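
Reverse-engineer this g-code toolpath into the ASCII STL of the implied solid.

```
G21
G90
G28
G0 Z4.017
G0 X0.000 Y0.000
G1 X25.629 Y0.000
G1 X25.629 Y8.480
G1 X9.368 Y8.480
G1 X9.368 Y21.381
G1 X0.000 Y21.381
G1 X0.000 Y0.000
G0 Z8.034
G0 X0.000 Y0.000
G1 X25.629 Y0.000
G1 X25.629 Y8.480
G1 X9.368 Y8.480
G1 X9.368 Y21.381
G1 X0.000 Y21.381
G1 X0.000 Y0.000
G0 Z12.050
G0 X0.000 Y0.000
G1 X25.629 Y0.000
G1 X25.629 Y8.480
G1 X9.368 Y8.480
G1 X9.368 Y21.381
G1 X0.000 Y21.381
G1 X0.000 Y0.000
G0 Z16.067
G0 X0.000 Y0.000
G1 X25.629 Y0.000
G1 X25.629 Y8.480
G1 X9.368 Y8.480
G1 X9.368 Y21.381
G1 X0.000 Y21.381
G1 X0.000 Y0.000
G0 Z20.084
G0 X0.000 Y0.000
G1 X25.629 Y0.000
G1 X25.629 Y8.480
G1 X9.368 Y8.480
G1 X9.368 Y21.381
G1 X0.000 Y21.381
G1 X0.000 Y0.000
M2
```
solid part
  facet normal 0.0000 0.0000 -1.0000
    outer loop
      vertex 25.629 8.480 0.000
      vertex 25.629 0.000 0.000
      vertex 0.000 0.000 0.000
    endloop
  endfacet
  facet normal 0.0000 0.0000 -1.0000
    outer loop
      vertex 9.368 8.480 0.000
      vertex 25.629 8.480 0.000
      vertex 0.000 0.000 0.000
    endloop
  endfacet
  facet normal 0.0000 0.0000 -1.0000
    outer loop
      vertex 9.368 21.381 0.000
      vertex 9.368 8.480 0.000
      vertex 0.000 0.000 0.000
    endloop
  endfacet
  facet normal 0.0000 0.0000 -1.0000
    outer loop
      vertex 0.000 21.381 0.000
      vertex 9.368 21.381 0.000
      vertex 0.000 0.000 0.000
    endloop
  endfacet
  facet normal 0.0000 0.0000 1.0000
    outer loop
      vertex 0.000 0.000 20.084
      vertex 25.629 0.000 20.084
      vertex 25.629 8.480 20.084
    endloop
  endfacet
  facet normal 0.0000 0.0000 1.0000
    outer loop
      vertex 0.000 0.000 20.084
      vertex 25.629 8.480 20.084
      vertex 9.368 8.480 20.084
    endloop
  endfacet
  facet normal 0.0000 0.0000 1.0000
    outer loop
      vertex 0.000 0.000 20.084
      vertex 9.368 8.480 20.084
      vertex 9.368 21.381 20.084
    endloop
  endfacet
  facet normal 0.0000 0.0000 1.0000
    outer loop
      vertex 0.000 0.000 20.084
      vertex 9.368 21.381 20.084
      vertex 0.000 21.381 20.084
    endloop
  endfacet
  facet normal 0.0000 -1.0000 0.0000
    outer loop
      vertex 0.000 0.000 0.000
      vertex 25.629 0.000 0.000
      vertex 25.629 0.000 20.084
    endloop
  endfacet
  facet normal 0.0000 -1.0000 0.0000
    outer loop
      vertex 0.000 0.000 0.000
      vertex 25.629 0.000 20.084
      vertex 0.000 0.000 20.084
    endloop
  endfacet
  facet normal 1.0000 0.0000 0.0000
    outer loop
      vertex 25.629 0.000 0.000
      vertex 25.629 8.480 0.000
      vertex 25.629 8.480 20.084
    endloop
  endfacet
  facet normal 1.0000 0.0000 0.0000
    outer loop
      vertex 25.629 0.000 0.000
      vertex 25.629 8.480 20.084
      vertex 25.629 0.000 20.084
    endloop
  endfacet
  facet normal 0.0000 1.0000 0.0000
    outer loop
      vertex 25.629 8.480 0.000
      vertex 9.368 8.480 0.000
      vertex 9.368 8.480 20.084
    endloop
  endfacet
  facet normal 0.0000 1.0000 0.0000
    outer loop
      vertex 25.629 8.480 0.000
      vertex 9.368 8.480 20.084
      vertex 25.629 8.480 20.084
    endloop
  endfacet
  facet normal 1.0000 0.0000 0.0000
    outer loop
      vertex 9.368 8.480 0.000
      vertex 9.368 21.381 0.000
      vertex 9.368 21.381 20.084
    endloop
  endfacet
  facet normal 1.0000 0.0000 0.0000
    outer loop
      vertex 9.368 8.480 0.000
      vertex 9.368 21.381 20.084
      vertex 9.368 8.480 20.084
    endloop
  endfacet
  facet normal 0.0000 1.0000 0.0000
    outer loop
      vertex 9.368 21.381 0.000
      vertex 0.000 21.381 0.000
      vertex 0.000 21.381 20.084
    endloop
  endfacet
  facet normal 0.0000 1.0000 0.0000
    outer loop
      vertex 9.368 21.381 0.000
      vertex 0.000 21.381 20.084
      vertex 9.368 21.381 20.084
    endloop
  endfacet
  facet normal -1.0000 0.0000 0.0000
    outer loop
      vertex 0.000 21.381 0.000
      vertex 0.000 0.000 0.000
      vertex 0.000 0.000 20.084
    endloop
  endfacet
  facet normal -1.0000 0.0000 0.0000
    outer loop
      vertex 0.000 21.381 0.000
      vertex 0.000 0.000 20.084
      vertex 0.000 21.381 20.084
    endloop
  endfacet
endsolid part

The G0 Z moves step by Δz≈4.017 mm. Every layer's G1 loop is the same polygon, so the solid is a straight extrusion of it from z=0 to z≈20.1. Closing with flat bottom and top caps and triangulating gives 20 facets — an L-shaped prism: outer 25.6 × 21.4 mm, arm thicknesses ≈ 8.48 mm (horizontal) and 9.37 mm (vertical), extruded 20.1 mm in z.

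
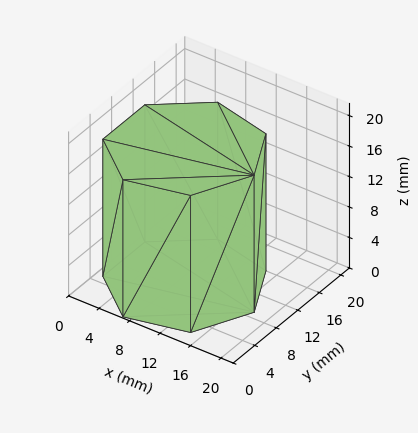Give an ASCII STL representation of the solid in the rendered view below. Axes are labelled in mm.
Reading the render: the shape is a regular 7-sided prism (a cylinder approximated with 7 flat sides), circumscribed radius ≈ 9 mm, height ≈ 18 mm (dimensions read to the nearest mm from the axis ticks). For the STL, each face is triangulated and given an outward normal.

solid part
  facet normal 0.0000 0.0000 -1.0000
    outer loop
      vertex 7.0 17.8 0.0
      vertex 14.6 16.0 0.0
      vertex 18.0 9.0 0.0
    endloop
  endfacet
  facet normal 0.0000 0.0000 -1.0000
    outer loop
      vertex 0.9 12.9 0.0
      vertex 7.0 17.8 0.0
      vertex 18.0 9.0 0.0
    endloop
  endfacet
  facet normal 0.0000 0.0000 -1.0000
    outer loop
      vertex 0.9 5.1 0.0
      vertex 0.9 12.9 0.0
      vertex 18.0 9.0 0.0
    endloop
  endfacet
  facet normal 0.0000 0.0000 -1.0000
    outer loop
      vertex 7.0 0.2 0.0
      vertex 0.9 5.1 0.0
      vertex 18.0 9.0 0.0
    endloop
  endfacet
  facet normal 0.0000 0.0000 -1.0000
    outer loop
      vertex 14.6 2.0 0.0
      vertex 7.0 0.2 0.0
      vertex 18.0 9.0 0.0
    endloop
  endfacet
  facet normal 0.0000 0.0000 1.0000
    outer loop
      vertex 18.0 9.0 18.0
      vertex 14.6 16.0 18.0
      vertex 7.0 17.8 18.0
    endloop
  endfacet
  facet normal 0.0000 0.0000 1.0000
    outer loop
      vertex 18.0 9.0 18.0
      vertex 7.0 17.8 18.0
      vertex 0.9 12.9 18.0
    endloop
  endfacet
  facet normal 0.0000 0.0000 1.0000
    outer loop
      vertex 18.0 9.0 18.0
      vertex 0.9 12.9 18.0
      vertex 0.9 5.1 18.0
    endloop
  endfacet
  facet normal 0.0000 0.0000 1.0000
    outer loop
      vertex 18.0 9.0 18.0
      vertex 0.9 5.1 18.0
      vertex 7.0 0.2 18.0
    endloop
  endfacet
  facet normal 0.0000 0.0000 1.0000
    outer loop
      vertex 18.0 9.0 18.0
      vertex 7.0 0.2 18.0
      vertex 14.6 2.0 18.0
    endloop
  endfacet
  facet normal 0.8995 0.4369 0.0000
    outer loop
      vertex 18.0 9.0 0.0
      vertex 14.6 16.0 0.0
      vertex 14.6 16.0 18.0
    endloop
  endfacet
  facet normal 0.8995 0.4369 0.0000
    outer loop
      vertex 18.0 9.0 0.0
      vertex 14.6 16.0 18.0
      vertex 18.0 9.0 18.0
    endloop
  endfacet
  facet normal 0.2305 0.9731 0.0000
    outer loop
      vertex 14.6 16.0 0.0
      vertex 7.0 17.8 0.0
      vertex 7.0 17.8 18.0
    endloop
  endfacet
  facet normal 0.2305 0.9731 0.0000
    outer loop
      vertex 14.6 16.0 0.0
      vertex 7.0 17.8 18.0
      vertex 14.6 16.0 18.0
    endloop
  endfacet
  facet normal -0.6263 0.7796 0.0000
    outer loop
      vertex 7.0 17.8 0.0
      vertex 0.9 12.9 0.0
      vertex 0.9 12.9 18.0
    endloop
  endfacet
  facet normal -0.6263 0.7796 0.0000
    outer loop
      vertex 7.0 17.8 0.0
      vertex 0.9 12.9 18.0
      vertex 7.0 17.8 18.0
    endloop
  endfacet
  facet normal -1.0000 0.0000 0.0000
    outer loop
      vertex 0.9 12.9 0.0
      vertex 0.9 5.1 0.0
      vertex 0.9 5.1 18.0
    endloop
  endfacet
  facet normal -1.0000 0.0000 0.0000
    outer loop
      vertex 0.9 12.9 0.0
      vertex 0.9 5.1 18.0
      vertex 0.9 12.9 18.0
    endloop
  endfacet
  facet normal -0.6263 -0.7796 0.0000
    outer loop
      vertex 0.9 5.1 0.0
      vertex 7.0 0.2 0.0
      vertex 7.0 0.2 18.0
    endloop
  endfacet
  facet normal -0.6263 -0.7796 0.0000
    outer loop
      vertex 0.9 5.1 0.0
      vertex 7.0 0.2 18.0
      vertex 0.9 5.1 18.0
    endloop
  endfacet
  facet normal 0.2305 -0.9731 0.0000
    outer loop
      vertex 7.0 0.2 0.0
      vertex 14.6 2.0 0.0
      vertex 14.6 2.0 18.0
    endloop
  endfacet
  facet normal 0.2305 -0.9731 0.0000
    outer loop
      vertex 7.0 0.2 0.0
      vertex 14.6 2.0 18.0
      vertex 7.0 0.2 18.0
    endloop
  endfacet
  facet normal 0.8995 -0.4369 0.0000
    outer loop
      vertex 14.6 2.0 0.0
      vertex 18.0 9.0 0.0
      vertex 18.0 9.0 18.0
    endloop
  endfacet
  facet normal 0.8995 -0.4369 0.0000
    outer loop
      vertex 14.6 2.0 0.0
      vertex 18.0 9.0 18.0
      vertex 14.6 2.0 18.0
    endloop
  endfacet
endsolid part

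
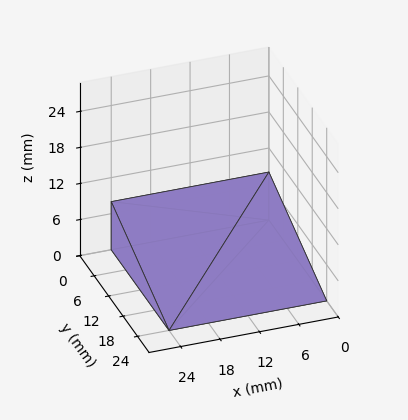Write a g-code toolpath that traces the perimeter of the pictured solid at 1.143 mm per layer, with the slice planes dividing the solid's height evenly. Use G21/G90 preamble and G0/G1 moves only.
Reading the render: the shape is a wedge (ramp): 24 × 24 mm base, rising to 8 mm along the y=0 edge and sloping linearly to z=0 at y=24 (dimensions read to the nearest mm from the axis ticks). For the g-code, the solid's height is divided into equal slices at the stated Δz and each level perimeter traced with G1 moves after a G0 lift.

; perimeter-only toolpath
G21 ; units = mm
G90 ; absolute positioning
G28 ; home
; layer 1
G0 Z1.143
G0 X0.000 Y0.000
G1 X24.000 Y0.000
G1 X24.000 Y20.571
G1 X0.000 Y20.571
G1 X0.000 Y0.000
; layer 2
G0 Z2.286
G0 X0.000 Y0.000
G1 X24.000 Y0.000
G1 X24.000 Y17.143
G1 X0.000 Y17.143
G1 X0.000 Y0.000
; layer 3
G0 Z3.429
G0 X0.000 Y0.000
G1 X24.000 Y0.000
G1 X24.000 Y13.714
G1 X0.000 Y13.714
G1 X0.000 Y0.000
; layer 4
G0 Z4.571
G0 X0.000 Y0.000
G1 X24.000 Y0.000
G1 X24.000 Y10.286
G1 X0.000 Y10.286
G1 X0.000 Y0.000
; layer 5
G0 Z5.714
G0 X0.000 Y0.000
G1 X24.000 Y0.000
G1 X24.000 Y6.857
G1 X0.000 Y6.857
G1 X0.000 Y0.000
; layer 6
G0 Z6.857
G0 X0.000 Y0.000
G1 X24.000 Y0.000
G1 X24.000 Y3.429
G1 X0.000 Y3.429
G1 X0.000 Y0.000
M2 ; end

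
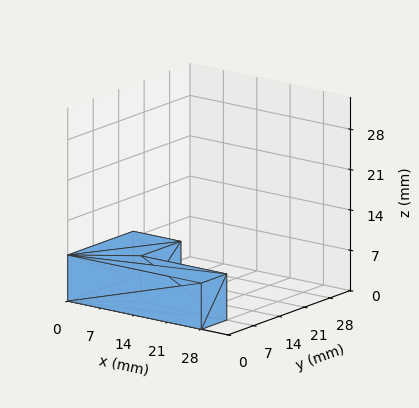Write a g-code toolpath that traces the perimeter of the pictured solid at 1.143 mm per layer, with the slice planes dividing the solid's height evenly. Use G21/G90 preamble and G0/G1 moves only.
Reading the render: the shape is an L-shaped prism: outer 28 × 18 mm, arm thicknesses ≈ 7 mm (horizontal) and 10 mm (vertical), extruded 8 mm in z (dimensions read to the nearest mm from the axis ticks). For the g-code, the solid's height is divided into equal slices at the stated Δz and each level perimeter traced with G1 moves after a G0 lift.

; perimeter-only toolpath
G21 ; units = mm
G90 ; absolute positioning
G28 ; home
; layer 1
G0 Z1.143
G0 X0.000 Y0.000
G1 X28.000 Y0.000
G1 X28.000 Y7.000
G1 X10.000 Y7.000
G1 X10.000 Y18.000
G1 X0.000 Y18.000
G1 X0.000 Y0.000
; layer 2
G0 Z2.286
G0 X0.000 Y0.000
G1 X28.000 Y0.000
G1 X28.000 Y7.000
G1 X10.000 Y7.000
G1 X10.000 Y18.000
G1 X0.000 Y18.000
G1 X0.000 Y0.000
; layer 3
G0 Z3.429
G0 X0.000 Y0.000
G1 X28.000 Y0.000
G1 X28.000 Y7.000
G1 X10.000 Y7.000
G1 X10.000 Y18.000
G1 X0.000 Y18.000
G1 X0.000 Y0.000
; layer 4
G0 Z4.571
G0 X0.000 Y0.000
G1 X28.000 Y0.000
G1 X28.000 Y7.000
G1 X10.000 Y7.000
G1 X10.000 Y18.000
G1 X0.000 Y18.000
G1 X0.000 Y0.000
; layer 5
G0 Z5.714
G0 X0.000 Y0.000
G1 X28.000 Y0.000
G1 X28.000 Y7.000
G1 X10.000 Y7.000
G1 X10.000 Y18.000
G1 X0.000 Y18.000
G1 X0.000 Y0.000
; layer 6
G0 Z6.857
G0 X0.000 Y0.000
G1 X28.000 Y0.000
G1 X28.000 Y7.000
G1 X10.000 Y7.000
G1 X10.000 Y18.000
G1 X0.000 Y18.000
G1 X0.000 Y0.000
; layer 7
G0 Z8.000
G0 X0.000 Y0.000
G1 X28.000 Y0.000
G1 X28.000 Y7.000
G1 X10.000 Y7.000
G1 X10.000 Y18.000
G1 X0.000 Y18.000
G1 X0.000 Y0.000
M2 ; end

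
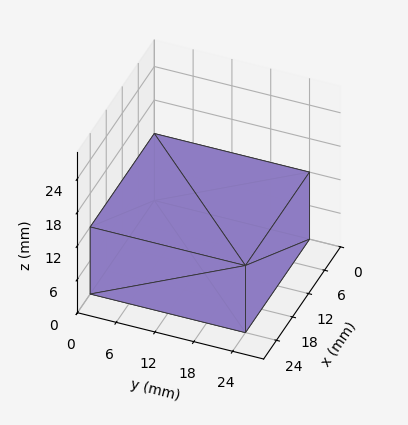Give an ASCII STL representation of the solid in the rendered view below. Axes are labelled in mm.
Reading the render: the shape is a rectangular box, roughly 24 × 24 mm footprint and 12 mm tall (dimensions read to the nearest mm from the axis ticks). For the STL, each face is triangulated and given an outward normal.

solid part
  facet normal 0.0000 0.0000 -1.0000
    outer loop
      vertex 24.000 24.000 0.000
      vertex 24.000 0.000 0.000
      vertex 0.000 0.000 0.000
    endloop
  endfacet
  facet normal 0.0000 0.0000 -1.0000
    outer loop
      vertex 0.000 24.000 0.000
      vertex 24.000 24.000 0.000
      vertex 0.000 0.000 0.000
    endloop
  endfacet
  facet normal 0.0000 0.0000 1.0000
    outer loop
      vertex 0.000 0.000 12.000
      vertex 24.000 0.000 12.000
      vertex 24.000 24.000 12.000
    endloop
  endfacet
  facet normal 0.0000 0.0000 1.0000
    outer loop
      vertex 0.000 0.000 12.000
      vertex 24.000 24.000 12.000
      vertex 0.000 24.000 12.000
    endloop
  endfacet
  facet normal 0.0000 -1.0000 0.0000
    outer loop
      vertex 0.000 0.000 0.000
      vertex 24.000 0.000 0.000
      vertex 24.000 0.000 12.000
    endloop
  endfacet
  facet normal 0.0000 -1.0000 0.0000
    outer loop
      vertex 0.000 0.000 0.000
      vertex 24.000 0.000 12.000
      vertex 0.000 0.000 12.000
    endloop
  endfacet
  facet normal 0.0000 1.0000 0.0000
    outer loop
      vertex 24.000 24.000 12.000
      vertex 24.000 24.000 0.000
      vertex 0.000 24.000 0.000
    endloop
  endfacet
  facet normal 0.0000 1.0000 0.0000
    outer loop
      vertex 0.000 24.000 12.000
      vertex 24.000 24.000 12.000
      vertex 0.000 24.000 0.000
    endloop
  endfacet
  facet normal -1.0000 0.0000 0.0000
    outer loop
      vertex 0.000 24.000 12.000
      vertex 0.000 24.000 0.000
      vertex 0.000 0.000 0.000
    endloop
  endfacet
  facet normal -1.0000 0.0000 0.0000
    outer loop
      vertex 0.000 0.000 12.000
      vertex 0.000 24.000 12.000
      vertex 0.000 0.000 0.000
    endloop
  endfacet
  facet normal 1.0000 0.0000 0.0000
    outer loop
      vertex 24.000 0.000 0.000
      vertex 24.000 24.000 0.000
      vertex 24.000 24.000 12.000
    endloop
  endfacet
  facet normal 1.0000 0.0000 0.0000
    outer loop
      vertex 24.000 0.000 0.000
      vertex 24.000 24.000 12.000
      vertex 24.000 0.000 12.000
    endloop
  endfacet
endsolid part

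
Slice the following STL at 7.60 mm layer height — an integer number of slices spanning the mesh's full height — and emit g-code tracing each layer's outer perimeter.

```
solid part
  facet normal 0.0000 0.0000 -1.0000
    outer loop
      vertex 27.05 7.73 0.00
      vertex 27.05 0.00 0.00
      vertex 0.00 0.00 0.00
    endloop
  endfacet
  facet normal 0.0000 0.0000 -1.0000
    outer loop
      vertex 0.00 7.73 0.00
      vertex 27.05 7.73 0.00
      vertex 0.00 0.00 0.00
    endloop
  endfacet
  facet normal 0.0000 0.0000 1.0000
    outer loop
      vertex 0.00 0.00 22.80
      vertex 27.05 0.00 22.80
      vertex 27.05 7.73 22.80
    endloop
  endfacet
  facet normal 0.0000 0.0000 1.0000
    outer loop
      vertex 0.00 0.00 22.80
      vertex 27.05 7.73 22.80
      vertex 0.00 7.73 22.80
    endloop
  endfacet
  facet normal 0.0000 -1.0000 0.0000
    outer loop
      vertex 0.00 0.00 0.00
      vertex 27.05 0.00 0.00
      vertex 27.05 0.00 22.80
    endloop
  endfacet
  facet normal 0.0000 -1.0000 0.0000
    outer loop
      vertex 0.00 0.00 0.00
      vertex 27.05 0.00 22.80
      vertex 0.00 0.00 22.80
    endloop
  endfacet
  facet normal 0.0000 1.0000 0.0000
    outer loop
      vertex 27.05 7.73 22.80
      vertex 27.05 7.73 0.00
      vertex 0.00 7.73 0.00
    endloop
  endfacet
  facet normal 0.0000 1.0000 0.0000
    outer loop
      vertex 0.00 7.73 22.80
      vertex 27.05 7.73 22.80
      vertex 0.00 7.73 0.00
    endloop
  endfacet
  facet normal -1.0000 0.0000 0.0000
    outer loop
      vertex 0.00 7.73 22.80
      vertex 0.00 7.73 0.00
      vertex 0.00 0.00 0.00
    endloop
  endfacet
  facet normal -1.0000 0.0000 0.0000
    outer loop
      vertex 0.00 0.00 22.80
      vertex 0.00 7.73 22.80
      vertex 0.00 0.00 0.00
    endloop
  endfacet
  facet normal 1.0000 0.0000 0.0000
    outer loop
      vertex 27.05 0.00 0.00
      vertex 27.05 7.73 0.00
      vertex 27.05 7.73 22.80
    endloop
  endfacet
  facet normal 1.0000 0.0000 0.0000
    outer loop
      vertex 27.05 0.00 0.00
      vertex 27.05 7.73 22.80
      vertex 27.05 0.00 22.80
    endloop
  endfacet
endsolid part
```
; perimeter-only toolpath
G21 ; units = mm
G90 ; absolute positioning
G28 ; home
; layer 1
G0 Z7.60
G0 X0.00 Y0.00
G1 X27.05 Y0.00
G1 X27.05 Y7.73
G1 X0.00 Y7.73
G1 X0.00 Y0.00
; layer 2
G0 Z15.20
G0 X0.00 Y0.00
G1 X27.05 Y0.00
G1 X27.05 Y7.73
G1 X0.00 Y7.73
G1 X0.00 Y0.00
; layer 3
G0 Z22.80
G0 X0.00 Y0.00
G1 X27.05 Y0.00
G1 X27.05 Y7.73
G1 X0.00 Y7.73
G1 X0.00 Y0.00
M2 ; end

The solid is a rectangular box, roughly 27.1 × 7.73 mm footprint and 22.8 mm tall. Slicing at Δz = 7.60 mm — 3 equal slices spanning the solid's height, so layer i sits at z = i·h/3 — gives 3 non-empty perimeters. Each is a 4-segment closed polygon; G0 lifts to the layer z and rapids to the start vertex, then G1 traces the edges.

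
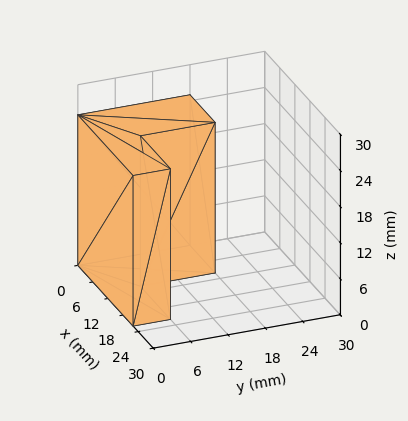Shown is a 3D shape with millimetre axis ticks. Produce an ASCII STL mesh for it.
Reading the render: the shape is an L-shaped prism: outer 22 × 18 mm, arm thicknesses ≈ 6 mm (horizontal) and 10 mm (vertical), extruded 25 mm in z (dimensions read to the nearest mm from the axis ticks). For the STL, each face is triangulated and given an outward normal.

solid part
  facet normal 0.0000 0.0000 -1.0000
    outer loop
      vertex 22.0 6.0 0.0
      vertex 22.0 0.0 0.0
      vertex 0.0 0.0 0.0
    endloop
  endfacet
  facet normal 0.0000 0.0000 -1.0000
    outer loop
      vertex 10.0 6.0 0.0
      vertex 22.0 6.0 0.0
      vertex 0.0 0.0 0.0
    endloop
  endfacet
  facet normal 0.0000 0.0000 -1.0000
    outer loop
      vertex 10.0 18.0 0.0
      vertex 10.0 6.0 0.0
      vertex 0.0 0.0 0.0
    endloop
  endfacet
  facet normal 0.0000 0.0000 -1.0000
    outer loop
      vertex 0.0 18.0 0.0
      vertex 10.0 18.0 0.0
      vertex 0.0 0.0 0.0
    endloop
  endfacet
  facet normal 0.0000 0.0000 1.0000
    outer loop
      vertex 0.0 0.0 25.0
      vertex 22.0 0.0 25.0
      vertex 22.0 6.0 25.0
    endloop
  endfacet
  facet normal 0.0000 0.0000 1.0000
    outer loop
      vertex 0.0 0.0 25.0
      vertex 22.0 6.0 25.0
      vertex 10.0 6.0 25.0
    endloop
  endfacet
  facet normal 0.0000 0.0000 1.0000
    outer loop
      vertex 0.0 0.0 25.0
      vertex 10.0 6.0 25.0
      vertex 10.0 18.0 25.0
    endloop
  endfacet
  facet normal 0.0000 0.0000 1.0000
    outer loop
      vertex 0.0 0.0 25.0
      vertex 10.0 18.0 25.0
      vertex 0.0 18.0 25.0
    endloop
  endfacet
  facet normal 0.0000 -1.0000 0.0000
    outer loop
      vertex 0.0 0.0 0.0
      vertex 22.0 0.0 0.0
      vertex 22.0 0.0 25.0
    endloop
  endfacet
  facet normal 0.0000 -1.0000 0.0000
    outer loop
      vertex 0.0 0.0 0.0
      vertex 22.0 0.0 25.0
      vertex 0.0 0.0 25.0
    endloop
  endfacet
  facet normal 1.0000 0.0000 0.0000
    outer loop
      vertex 22.0 0.0 0.0
      vertex 22.0 6.0 0.0
      vertex 22.0 6.0 25.0
    endloop
  endfacet
  facet normal 1.0000 0.0000 0.0000
    outer loop
      vertex 22.0 0.0 0.0
      vertex 22.0 6.0 25.0
      vertex 22.0 0.0 25.0
    endloop
  endfacet
  facet normal 0.0000 1.0000 0.0000
    outer loop
      vertex 22.0 6.0 0.0
      vertex 10.0 6.0 0.0
      vertex 10.0 6.0 25.0
    endloop
  endfacet
  facet normal 0.0000 1.0000 0.0000
    outer loop
      vertex 22.0 6.0 0.0
      vertex 10.0 6.0 25.0
      vertex 22.0 6.0 25.0
    endloop
  endfacet
  facet normal 1.0000 0.0000 0.0000
    outer loop
      vertex 10.0 6.0 0.0
      vertex 10.0 18.0 0.0
      vertex 10.0 18.0 25.0
    endloop
  endfacet
  facet normal 1.0000 0.0000 0.0000
    outer loop
      vertex 10.0 6.0 0.0
      vertex 10.0 18.0 25.0
      vertex 10.0 6.0 25.0
    endloop
  endfacet
  facet normal 0.0000 1.0000 0.0000
    outer loop
      vertex 10.0 18.0 0.0
      vertex 0.0 18.0 0.0
      vertex 0.0 18.0 25.0
    endloop
  endfacet
  facet normal 0.0000 1.0000 0.0000
    outer loop
      vertex 10.0 18.0 0.0
      vertex 0.0 18.0 25.0
      vertex 10.0 18.0 25.0
    endloop
  endfacet
  facet normal -1.0000 0.0000 0.0000
    outer loop
      vertex 0.0 18.0 0.0
      vertex 0.0 0.0 0.0
      vertex 0.0 0.0 25.0
    endloop
  endfacet
  facet normal -1.0000 0.0000 0.0000
    outer loop
      vertex 0.0 18.0 0.0
      vertex 0.0 0.0 25.0
      vertex 0.0 18.0 25.0
    endloop
  endfacet
endsolid part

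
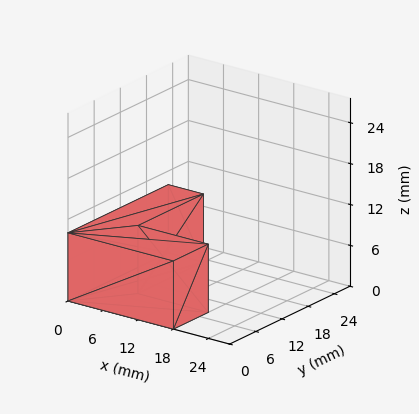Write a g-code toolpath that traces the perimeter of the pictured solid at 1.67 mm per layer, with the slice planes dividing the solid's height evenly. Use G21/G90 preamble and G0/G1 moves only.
Reading the render: the shape is an L-shaped prism: outer 18 × 23 mm, arm thicknesses ≈ 8 mm (horizontal) and 6 mm (vertical), extruded 10 mm in z (dimensions read to the nearest mm from the axis ticks). For the g-code, the solid's height is divided into equal slices at the stated Δz and each level perimeter traced with G1 moves after a G0 lift.

; perimeter-only toolpath
G21 ; units = mm
G90 ; absolute positioning
G28 ; home
; layer 1
G0 Z1.67
G0 X0.00 Y0.00
G1 X18.00 Y0.00
G1 X18.00 Y8.00
G1 X6.00 Y8.00
G1 X6.00 Y23.00
G1 X0.00 Y23.00
G1 X0.00 Y0.00
; layer 2
G0 Z3.33
G0 X0.00 Y0.00
G1 X18.00 Y0.00
G1 X18.00 Y8.00
G1 X6.00 Y8.00
G1 X6.00 Y23.00
G1 X0.00 Y23.00
G1 X0.00 Y0.00
; layer 3
G0 Z5.00
G0 X0.00 Y0.00
G1 X18.00 Y0.00
G1 X18.00 Y8.00
G1 X6.00 Y8.00
G1 X6.00 Y23.00
G1 X0.00 Y23.00
G1 X0.00 Y0.00
; layer 4
G0 Z6.67
G0 X0.00 Y0.00
G1 X18.00 Y0.00
G1 X18.00 Y8.00
G1 X6.00 Y8.00
G1 X6.00 Y23.00
G1 X0.00 Y23.00
G1 X0.00 Y0.00
; layer 5
G0 Z8.33
G0 X0.00 Y0.00
G1 X18.00 Y0.00
G1 X18.00 Y8.00
G1 X6.00 Y8.00
G1 X6.00 Y23.00
G1 X0.00 Y23.00
G1 X0.00 Y0.00
; layer 6
G0 Z10.00
G0 X0.00 Y0.00
G1 X18.00 Y0.00
G1 X18.00 Y8.00
G1 X6.00 Y8.00
G1 X6.00 Y23.00
G1 X0.00 Y23.00
G1 X0.00 Y0.00
M2 ; end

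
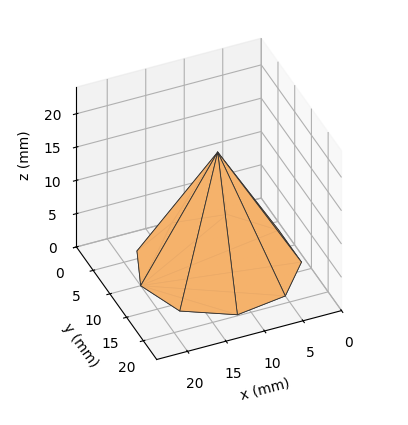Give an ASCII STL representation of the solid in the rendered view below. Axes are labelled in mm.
Reading the render: the shape is a regular 9-sided pyramid, base circumscribed radius ≈ 10 mm, apex at z ≈ 17 mm (dimensions read to the nearest mm from the axis ticks). For the STL, each face is triangulated and given an outward normal.

solid part
  facet normal 0.0000 0.0000 -1.0000
    outer loop
      vertex 11.7 19.8 0.0
      vertex 17.7 16.4 0.0
      vertex 20.0 10.0 0.0
    endloop
  endfacet
  facet normal 0.0000 0.0000 -1.0000
    outer loop
      vertex 5.0 18.7 0.0
      vertex 11.7 19.8 0.0
      vertex 20.0 10.0 0.0
    endloop
  endfacet
  facet normal 0.0000 0.0000 -1.0000
    outer loop
      vertex 0.6 13.4 0.0
      vertex 5.0 18.7 0.0
      vertex 20.0 10.0 0.0
    endloop
  endfacet
  facet normal 0.0000 0.0000 -1.0000
    outer loop
      vertex 0.6 6.6 0.0
      vertex 0.6 13.4 0.0
      vertex 20.0 10.0 0.0
    endloop
  endfacet
  facet normal 0.0000 0.0000 -1.0000
    outer loop
      vertex 5.0 1.3 0.0
      vertex 0.6 6.6 0.0
      vertex 20.0 10.0 0.0
    endloop
  endfacet
  facet normal 0.0000 0.0000 -1.0000
    outer loop
      vertex 11.7 0.2 0.0
      vertex 5.0 1.3 0.0
      vertex 20.0 10.0 0.0
    endloop
  endfacet
  facet normal 0.0000 0.0000 -1.0000
    outer loop
      vertex 17.7 3.6 0.0
      vertex 11.7 0.2 0.0
      vertex 20.0 10.0 0.0
    endloop
  endfacet
  facet normal 0.8233 0.2959 0.4843
    outer loop
      vertex 20.0 10.0 0.0
      vertex 17.7 16.4 0.0
      vertex 10.0 10.0 17.0
    endloop
  endfacet
  facet normal 0.4318 0.7621 0.4825
    outer loop
      vertex 17.7 16.4 0.0
      vertex 11.7 19.8 0.0
      vertex 10.0 10.0 17.0
    endloop
  endfacet
  facet normal -0.1418 0.8637 0.4837
    outer loop
      vertex 11.7 19.8 0.0
      vertex 5.0 18.7 0.0
      vertex 10.0 10.0 17.0
    endloop
  endfacet
  facet normal -0.6733 0.5589 0.4841
    outer loop
      vertex 5.0 18.7 0.0
      vertex 0.6 13.4 0.0
      vertex 10.0 10.0 17.0
    endloop
  endfacet
  facet normal -0.8751 0.0000 0.4839
    outer loop
      vertex 0.6 13.4 0.0
      vertex 0.6 6.6 0.0
      vertex 10.0 10.0 17.0
    endloop
  endfacet
  facet normal -0.6733 -0.5589 0.4841
    outer loop
      vertex 0.6 6.6 0.0
      vertex 5.0 1.3 0.0
      vertex 10.0 10.0 17.0
    endloop
  endfacet
  facet normal -0.1418 -0.8637 0.4837
    outer loop
      vertex 5.0 1.3 0.0
      vertex 11.7 0.2 0.0
      vertex 10.0 10.0 17.0
    endloop
  endfacet
  facet normal 0.4318 -0.7621 0.4825
    outer loop
      vertex 11.7 0.2 0.0
      vertex 17.7 3.6 0.0
      vertex 10.0 10.0 17.0
    endloop
  endfacet
  facet normal 0.8233 -0.2959 0.4843
    outer loop
      vertex 17.7 3.6 0.0
      vertex 20.0 10.0 0.0
      vertex 10.0 10.0 17.0
    endloop
  endfacet
endsolid part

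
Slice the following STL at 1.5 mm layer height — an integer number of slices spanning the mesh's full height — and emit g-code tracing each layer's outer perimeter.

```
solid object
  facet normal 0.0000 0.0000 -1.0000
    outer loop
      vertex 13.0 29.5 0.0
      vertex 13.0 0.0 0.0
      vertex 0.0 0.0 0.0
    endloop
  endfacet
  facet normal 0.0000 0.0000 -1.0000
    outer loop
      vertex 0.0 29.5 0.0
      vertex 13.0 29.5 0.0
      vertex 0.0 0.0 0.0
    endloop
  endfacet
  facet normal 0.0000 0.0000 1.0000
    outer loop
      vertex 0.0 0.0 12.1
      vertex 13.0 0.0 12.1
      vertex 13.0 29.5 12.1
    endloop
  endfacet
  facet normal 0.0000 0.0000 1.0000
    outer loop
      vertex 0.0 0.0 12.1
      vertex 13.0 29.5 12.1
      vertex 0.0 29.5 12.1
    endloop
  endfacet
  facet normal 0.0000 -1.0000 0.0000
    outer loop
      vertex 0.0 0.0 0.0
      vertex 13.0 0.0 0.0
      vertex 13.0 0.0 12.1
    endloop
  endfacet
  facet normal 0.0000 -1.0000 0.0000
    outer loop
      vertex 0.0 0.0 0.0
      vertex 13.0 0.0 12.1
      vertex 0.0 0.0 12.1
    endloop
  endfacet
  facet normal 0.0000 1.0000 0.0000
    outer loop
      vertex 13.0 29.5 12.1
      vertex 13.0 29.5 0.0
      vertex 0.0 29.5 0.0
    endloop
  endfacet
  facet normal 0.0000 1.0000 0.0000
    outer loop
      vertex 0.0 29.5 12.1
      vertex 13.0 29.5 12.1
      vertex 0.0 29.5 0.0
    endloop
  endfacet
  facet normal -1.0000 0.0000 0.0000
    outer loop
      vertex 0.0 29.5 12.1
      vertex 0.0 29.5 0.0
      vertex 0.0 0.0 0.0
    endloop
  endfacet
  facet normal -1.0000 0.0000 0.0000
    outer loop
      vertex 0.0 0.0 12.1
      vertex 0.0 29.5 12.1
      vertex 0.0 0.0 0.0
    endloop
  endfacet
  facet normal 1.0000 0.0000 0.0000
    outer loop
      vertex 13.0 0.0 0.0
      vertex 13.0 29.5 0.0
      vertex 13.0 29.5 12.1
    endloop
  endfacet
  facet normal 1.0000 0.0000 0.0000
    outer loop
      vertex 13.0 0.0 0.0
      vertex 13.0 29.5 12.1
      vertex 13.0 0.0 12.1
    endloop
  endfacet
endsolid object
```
; perimeter-only toolpath
G21 ; units = mm
G90 ; absolute positioning
G28 ; home
; layer 1
G0 Z1.5
G0 X0.0 Y0.0
G1 X13.0 Y0.0
G1 X13.0 Y29.5
G1 X0.0 Y29.5
G1 X0.0 Y0.0
; layer 2
G0 Z3.0
G0 X0.0 Y0.0
G1 X13.0 Y0.0
G1 X13.0 Y29.5
G1 X0.0 Y29.5
G1 X0.0 Y0.0
; layer 3
G0 Z4.5
G0 X0.0 Y0.0
G1 X13.0 Y0.0
G1 X13.0 Y29.5
G1 X0.0 Y29.5
G1 X0.0 Y0.0
; layer 4
G0 Z6.0
G0 X0.0 Y0.0
G1 X13.0 Y0.0
G1 X13.0 Y29.5
G1 X0.0 Y29.5
G1 X0.0 Y0.0
; layer 5
G0 Z7.6
G0 X0.0 Y0.0
G1 X13.0 Y0.0
G1 X13.0 Y29.5
G1 X0.0 Y29.5
G1 X0.0 Y0.0
; layer 6
G0 Z9.1
G0 X0.0 Y0.0
G1 X13.0 Y0.0
G1 X13.0 Y29.5
G1 X0.0 Y29.5
G1 X0.0 Y0.0
; layer 7
G0 Z10.6
G0 X0.0 Y0.0
G1 X13.0 Y0.0
G1 X13.0 Y29.5
G1 X0.0 Y29.5
G1 X0.0 Y0.0
; layer 8
G0 Z12.1
G0 X0.0 Y0.0
G1 X13.0 Y0.0
G1 X13.0 Y29.5
G1 X0.0 Y29.5
G1 X0.0 Y0.0
M2 ; end

The solid is a rectangular box, roughly 13 × 29.5 mm footprint and 12.1 mm tall. Slicing at Δz = 1.5 mm — 8 equal slices spanning the solid's height, so layer i sits at z = i·h/8 — gives 8 non-empty perimeters. Each is a 4-segment closed polygon; G0 lifts to the layer z and rapids to the start vertex, then G1 traces the edges.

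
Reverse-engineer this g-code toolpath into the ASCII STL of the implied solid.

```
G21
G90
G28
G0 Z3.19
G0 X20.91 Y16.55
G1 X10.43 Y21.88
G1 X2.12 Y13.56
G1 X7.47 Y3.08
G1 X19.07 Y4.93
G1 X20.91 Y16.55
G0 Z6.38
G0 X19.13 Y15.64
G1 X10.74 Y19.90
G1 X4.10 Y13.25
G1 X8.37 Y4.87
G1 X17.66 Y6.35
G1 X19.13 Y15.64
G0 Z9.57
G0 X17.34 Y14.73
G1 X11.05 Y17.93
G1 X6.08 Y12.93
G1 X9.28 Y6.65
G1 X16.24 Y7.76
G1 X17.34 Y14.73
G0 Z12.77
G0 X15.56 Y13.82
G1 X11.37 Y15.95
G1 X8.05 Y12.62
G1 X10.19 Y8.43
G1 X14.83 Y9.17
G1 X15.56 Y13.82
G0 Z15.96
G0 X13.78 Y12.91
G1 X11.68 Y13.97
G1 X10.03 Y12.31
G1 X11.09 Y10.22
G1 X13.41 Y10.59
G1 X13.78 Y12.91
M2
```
solid part
  facet normal 0.0000 0.0000 -1.0000
    outer loop
      vertex 0.15 13.87 0.00
      vertex 10.11 23.85 0.00
      vertex 22.69 17.46 0.00
    endloop
  endfacet
  facet normal 0.0000 0.0000 -1.0000
    outer loop
      vertex 6.56 1.30 0.00
      vertex 0.15 13.87 0.00
      vertex 22.69 17.46 0.00
    endloop
  endfacet
  facet normal 0.0000 0.0000 -1.0000
    outer loop
      vertex 20.49 3.52 0.00
      vertex 6.56 1.30 0.00
      vertex 22.69 17.46 0.00
    endloop
  endfacet
  facet normal 0.4039 0.7952 0.4522
    outer loop
      vertex 22.69 17.46 0.00
      vertex 10.11 23.85 0.00
      vertex 12.00 12.00 19.15
    endloop
  endfacet
  facet normal -0.6313 0.6301 0.4522
    outer loop
      vertex 10.11 23.85 0.00
      vertex 0.15 13.87 0.00
      vertex 12.00 12.00 19.15
    endloop
  endfacet
  facet normal -0.7946 -0.4052 0.4521
    outer loop
      vertex 0.15 13.87 0.00
      vertex 6.56 1.30 0.00
      vertex 12.00 12.00 19.15
    endloop
  endfacet
  facet normal 0.1404 -0.8808 0.4523
    outer loop
      vertex 6.56 1.30 0.00
      vertex 20.49 3.52 0.00
      vertex 12.00 12.00 19.15
    endloop
  endfacet
  facet normal 0.8810 -0.1390 0.4522
    outer loop
      vertex 20.49 3.52 0.00
      vertex 22.69 17.46 0.00
      vertex 12.00 12.00 19.15
    endloop
  endfacet
endsolid part

The G0 Z moves step by Δz≈3.19 mm. The G1 loops shrink linearly with z, so the solid tapers from its base footprint up to z≈19.1. Closing with a flat bottom cap and the tapered top and triangulating gives 8 facets — a regular 5-sided pyramid, base circumscribed radius ≈ 12 mm, apex at z ≈ 19.1 mm.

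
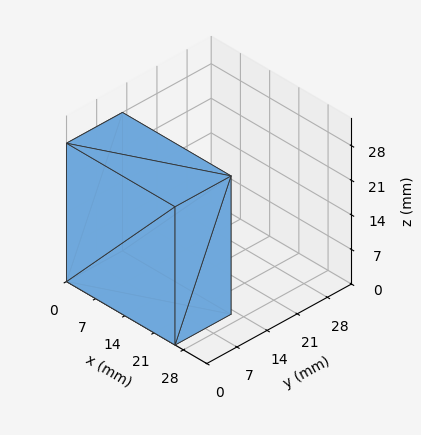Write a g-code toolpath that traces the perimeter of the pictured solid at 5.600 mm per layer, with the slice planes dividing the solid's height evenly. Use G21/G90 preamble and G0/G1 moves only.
Reading the render: the shape is a rectangular box, roughly 26 × 13 mm footprint and 28 mm tall (dimensions read to the nearest mm from the axis ticks). For the g-code, the solid's height is divided into equal slices at the stated Δz and each level perimeter traced with G1 moves after a G0 lift.

; perimeter-only toolpath
G21 ; units = mm
G90 ; absolute positioning
G28 ; home
; layer 1
G0 Z5.600
G0 X0.000 Y0.000
G1 X26.000 Y0.000
G1 X26.000 Y13.000
G1 X0.000 Y13.000
G1 X0.000 Y0.000
; layer 2
G0 Z11.200
G0 X0.000 Y0.000
G1 X26.000 Y0.000
G1 X26.000 Y13.000
G1 X0.000 Y13.000
G1 X0.000 Y0.000
; layer 3
G0 Z16.800
G0 X0.000 Y0.000
G1 X26.000 Y0.000
G1 X26.000 Y13.000
G1 X0.000 Y13.000
G1 X0.000 Y0.000
; layer 4
G0 Z22.400
G0 X0.000 Y0.000
G1 X26.000 Y0.000
G1 X26.000 Y13.000
G1 X0.000 Y13.000
G1 X0.000 Y0.000
; layer 5
G0 Z28.000
G0 X0.000 Y0.000
G1 X26.000 Y0.000
G1 X26.000 Y13.000
G1 X0.000 Y13.000
G1 X0.000 Y0.000
M2 ; end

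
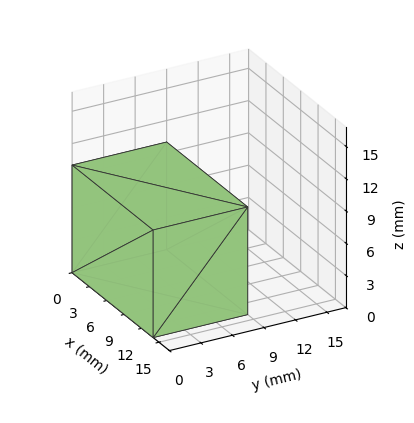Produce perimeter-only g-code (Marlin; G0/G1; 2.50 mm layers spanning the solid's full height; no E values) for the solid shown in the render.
Reading the render: the shape is a rectangular box, roughly 14 × 9 mm footprint and 10 mm tall (dimensions read to the nearest mm from the axis ticks). For the g-code, the solid's height is divided into equal slices at the stated Δz and each level perimeter traced with G1 moves after a G0 lift.

; perimeter-only toolpath
G21 ; units = mm
G90 ; absolute positioning
G28 ; home
; layer 1
G0 Z2.50
G0 X0.00 Y0.00
G1 X14.00 Y0.00
G1 X14.00 Y9.00
G1 X0.00 Y9.00
G1 X0.00 Y0.00
; layer 2
G0 Z5.00
G0 X0.00 Y0.00
G1 X14.00 Y0.00
G1 X14.00 Y9.00
G1 X0.00 Y9.00
G1 X0.00 Y0.00
; layer 3
G0 Z7.50
G0 X0.00 Y0.00
G1 X14.00 Y0.00
G1 X14.00 Y9.00
G1 X0.00 Y9.00
G1 X0.00 Y0.00
; layer 4
G0 Z10.00
G0 X0.00 Y0.00
G1 X14.00 Y0.00
G1 X14.00 Y9.00
G1 X0.00 Y9.00
G1 X0.00 Y0.00
M2 ; end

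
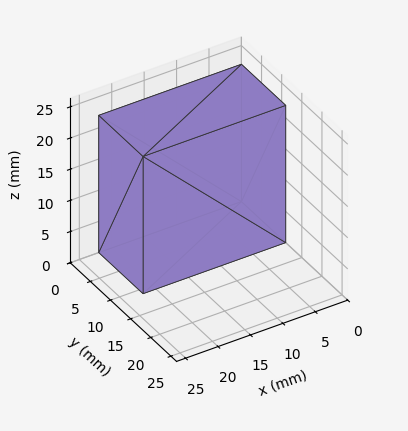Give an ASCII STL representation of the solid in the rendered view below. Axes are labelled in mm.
Reading the render: the shape is a rectangular box, roughly 22 × 11 mm footprint and 22 mm tall (dimensions read to the nearest mm from the axis ticks). For the STL, each face is triangulated and given an outward normal.

solid part
  facet normal 0.0000 0.0000 -1.0000
    outer loop
      vertex 22.000 11.000 0.000
      vertex 22.000 0.000 0.000
      vertex 0.000 0.000 0.000
    endloop
  endfacet
  facet normal 0.0000 0.0000 -1.0000
    outer loop
      vertex 0.000 11.000 0.000
      vertex 22.000 11.000 0.000
      vertex 0.000 0.000 0.000
    endloop
  endfacet
  facet normal 0.0000 0.0000 1.0000
    outer loop
      vertex 0.000 0.000 22.000
      vertex 22.000 0.000 22.000
      vertex 22.000 11.000 22.000
    endloop
  endfacet
  facet normal 0.0000 0.0000 1.0000
    outer loop
      vertex 0.000 0.000 22.000
      vertex 22.000 11.000 22.000
      vertex 0.000 11.000 22.000
    endloop
  endfacet
  facet normal 0.0000 -1.0000 0.0000
    outer loop
      vertex 0.000 0.000 0.000
      vertex 22.000 0.000 0.000
      vertex 22.000 0.000 22.000
    endloop
  endfacet
  facet normal 0.0000 -1.0000 0.0000
    outer loop
      vertex 0.000 0.000 0.000
      vertex 22.000 0.000 22.000
      vertex 0.000 0.000 22.000
    endloop
  endfacet
  facet normal 0.0000 1.0000 0.0000
    outer loop
      vertex 22.000 11.000 22.000
      vertex 22.000 11.000 0.000
      vertex 0.000 11.000 0.000
    endloop
  endfacet
  facet normal 0.0000 1.0000 0.0000
    outer loop
      vertex 0.000 11.000 22.000
      vertex 22.000 11.000 22.000
      vertex 0.000 11.000 0.000
    endloop
  endfacet
  facet normal -1.0000 0.0000 0.0000
    outer loop
      vertex 0.000 11.000 22.000
      vertex 0.000 11.000 0.000
      vertex 0.000 0.000 0.000
    endloop
  endfacet
  facet normal -1.0000 0.0000 0.0000
    outer loop
      vertex 0.000 0.000 22.000
      vertex 0.000 11.000 22.000
      vertex 0.000 0.000 0.000
    endloop
  endfacet
  facet normal 1.0000 0.0000 0.0000
    outer loop
      vertex 22.000 0.000 0.000
      vertex 22.000 11.000 0.000
      vertex 22.000 11.000 22.000
    endloop
  endfacet
  facet normal 1.0000 0.0000 0.0000
    outer loop
      vertex 22.000 0.000 0.000
      vertex 22.000 11.000 22.000
      vertex 22.000 0.000 22.000
    endloop
  endfacet
endsolid part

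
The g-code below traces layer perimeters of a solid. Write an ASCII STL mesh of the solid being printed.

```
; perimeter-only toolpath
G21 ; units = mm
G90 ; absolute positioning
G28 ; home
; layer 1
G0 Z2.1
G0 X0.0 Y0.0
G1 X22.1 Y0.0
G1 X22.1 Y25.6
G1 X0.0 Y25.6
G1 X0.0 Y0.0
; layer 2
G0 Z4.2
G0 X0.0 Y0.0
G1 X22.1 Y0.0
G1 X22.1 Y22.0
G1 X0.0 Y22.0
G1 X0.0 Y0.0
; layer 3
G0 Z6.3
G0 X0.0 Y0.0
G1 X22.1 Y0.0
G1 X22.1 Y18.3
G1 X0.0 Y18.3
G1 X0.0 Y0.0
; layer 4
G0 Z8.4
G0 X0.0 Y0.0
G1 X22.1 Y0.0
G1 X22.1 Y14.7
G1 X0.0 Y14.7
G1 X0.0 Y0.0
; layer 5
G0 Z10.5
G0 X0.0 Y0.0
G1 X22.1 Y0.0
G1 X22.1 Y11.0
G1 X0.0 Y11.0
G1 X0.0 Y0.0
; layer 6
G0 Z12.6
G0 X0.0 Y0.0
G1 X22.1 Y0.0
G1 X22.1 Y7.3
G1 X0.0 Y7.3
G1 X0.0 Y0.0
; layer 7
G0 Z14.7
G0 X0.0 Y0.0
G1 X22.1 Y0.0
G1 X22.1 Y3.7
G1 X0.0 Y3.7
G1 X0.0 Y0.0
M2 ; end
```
solid part
  facet normal 0.0000 0.0000 -1.0000
    outer loop
      vertex 22.1 29.3 0.0
      vertex 22.1 0.0 0.0
      vertex 0.0 0.0 0.0
    endloop
  endfacet
  facet normal 0.0000 0.0000 -1.0000
    outer loop
      vertex 0.0 29.3 0.0
      vertex 22.1 29.3 0.0
      vertex 0.0 0.0 0.0
    endloop
  endfacet
  facet normal 0.0000 -1.0000 0.0000
    outer loop
      vertex 0.0 0.0 0.0
      vertex 22.1 0.0 0.0
      vertex 22.1 0.0 16.8
    endloop
  endfacet
  facet normal 0.0000 -1.0000 0.0000
    outer loop
      vertex 0.0 0.0 0.0
      vertex 22.1 0.0 16.8
      vertex 0.0 0.0 16.8
    endloop
  endfacet
  facet normal 0.0000 0.4974 0.8675
    outer loop
      vertex 0.0 0.0 16.8
      vertex 22.1 0.0 16.8
      vertex 22.1 29.3 0.0
    endloop
  endfacet
  facet normal 0.0000 0.4974 0.8675
    outer loop
      vertex 0.0 0.0 16.8
      vertex 22.1 29.3 0.0
      vertex 0.0 29.3 0.0
    endloop
  endfacet
  facet normal -1.0000 0.0000 0.0000
    outer loop
      vertex 0.0 0.0 16.8
      vertex 0.0 29.3 0.0
      vertex 0.0 0.0 0.0
    endloop
  endfacet
  facet normal 1.0000 0.0000 0.0000
    outer loop
      vertex 22.1 0.0 0.0
      vertex 22.1 29.3 0.0
      vertex 22.1 0.0 16.8
    endloop
  endfacet
endsolid part

The G0 Z moves step by Δz≈2.1 mm. The G1 loops shrink linearly with z, so the solid tapers from its base footprint up to z≈16.8. Closing with a flat bottom cap and the tapered top and triangulating gives 8 facets — a wedge (ramp): 22.1 × 29.3 mm base, rising to 16.8 mm along the y=0 edge and sloping linearly to z=0 at y=29.3.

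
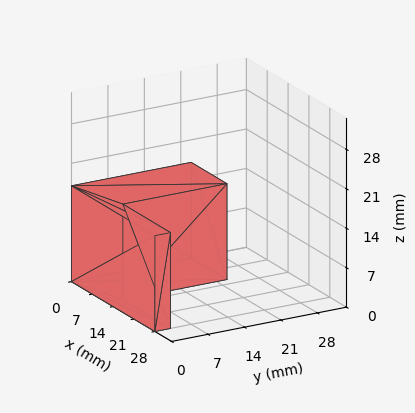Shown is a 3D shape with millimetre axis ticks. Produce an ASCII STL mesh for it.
Reading the render: the shape is an L-shaped prism: outer 28 × 23 mm, arm thicknesses ≈ 3 mm (horizontal) and 12 mm (vertical), extruded 17 mm in z (dimensions read to the nearest mm from the axis ticks). For the STL, each face is triangulated and given an outward normal.

solid part
  facet normal 0.0000 0.0000 -1.0000
    outer loop
      vertex 28.000 3.000 0.000
      vertex 28.000 0.000 0.000
      vertex 0.000 0.000 0.000
    endloop
  endfacet
  facet normal 0.0000 0.0000 -1.0000
    outer loop
      vertex 12.000 3.000 0.000
      vertex 28.000 3.000 0.000
      vertex 0.000 0.000 0.000
    endloop
  endfacet
  facet normal 0.0000 0.0000 -1.0000
    outer loop
      vertex 12.000 23.000 0.000
      vertex 12.000 3.000 0.000
      vertex 0.000 0.000 0.000
    endloop
  endfacet
  facet normal 0.0000 0.0000 -1.0000
    outer loop
      vertex 0.000 23.000 0.000
      vertex 12.000 23.000 0.000
      vertex 0.000 0.000 0.000
    endloop
  endfacet
  facet normal 0.0000 0.0000 1.0000
    outer loop
      vertex 0.000 0.000 17.000
      vertex 28.000 0.000 17.000
      vertex 28.000 3.000 17.000
    endloop
  endfacet
  facet normal 0.0000 0.0000 1.0000
    outer loop
      vertex 0.000 0.000 17.000
      vertex 28.000 3.000 17.000
      vertex 12.000 3.000 17.000
    endloop
  endfacet
  facet normal 0.0000 0.0000 1.0000
    outer loop
      vertex 0.000 0.000 17.000
      vertex 12.000 3.000 17.000
      vertex 12.000 23.000 17.000
    endloop
  endfacet
  facet normal 0.0000 0.0000 1.0000
    outer loop
      vertex 0.000 0.000 17.000
      vertex 12.000 23.000 17.000
      vertex 0.000 23.000 17.000
    endloop
  endfacet
  facet normal 0.0000 -1.0000 0.0000
    outer loop
      vertex 0.000 0.000 0.000
      vertex 28.000 0.000 0.000
      vertex 28.000 0.000 17.000
    endloop
  endfacet
  facet normal 0.0000 -1.0000 0.0000
    outer loop
      vertex 0.000 0.000 0.000
      vertex 28.000 0.000 17.000
      vertex 0.000 0.000 17.000
    endloop
  endfacet
  facet normal 1.0000 0.0000 0.0000
    outer loop
      vertex 28.000 0.000 0.000
      vertex 28.000 3.000 0.000
      vertex 28.000 3.000 17.000
    endloop
  endfacet
  facet normal 1.0000 0.0000 0.0000
    outer loop
      vertex 28.000 0.000 0.000
      vertex 28.000 3.000 17.000
      vertex 28.000 0.000 17.000
    endloop
  endfacet
  facet normal 0.0000 1.0000 0.0000
    outer loop
      vertex 28.000 3.000 0.000
      vertex 12.000 3.000 0.000
      vertex 12.000 3.000 17.000
    endloop
  endfacet
  facet normal 0.0000 1.0000 0.0000
    outer loop
      vertex 28.000 3.000 0.000
      vertex 12.000 3.000 17.000
      vertex 28.000 3.000 17.000
    endloop
  endfacet
  facet normal 1.0000 0.0000 0.0000
    outer loop
      vertex 12.000 3.000 0.000
      vertex 12.000 23.000 0.000
      vertex 12.000 23.000 17.000
    endloop
  endfacet
  facet normal 1.0000 0.0000 0.0000
    outer loop
      vertex 12.000 3.000 0.000
      vertex 12.000 23.000 17.000
      vertex 12.000 3.000 17.000
    endloop
  endfacet
  facet normal 0.0000 1.0000 0.0000
    outer loop
      vertex 12.000 23.000 0.000
      vertex 0.000 23.000 0.000
      vertex 0.000 23.000 17.000
    endloop
  endfacet
  facet normal 0.0000 1.0000 0.0000
    outer loop
      vertex 12.000 23.000 0.000
      vertex 0.000 23.000 17.000
      vertex 12.000 23.000 17.000
    endloop
  endfacet
  facet normal -1.0000 0.0000 0.0000
    outer loop
      vertex 0.000 23.000 0.000
      vertex 0.000 0.000 0.000
      vertex 0.000 0.000 17.000
    endloop
  endfacet
  facet normal -1.0000 0.0000 0.0000
    outer loop
      vertex 0.000 23.000 0.000
      vertex 0.000 0.000 17.000
      vertex 0.000 23.000 17.000
    endloop
  endfacet
endsolid part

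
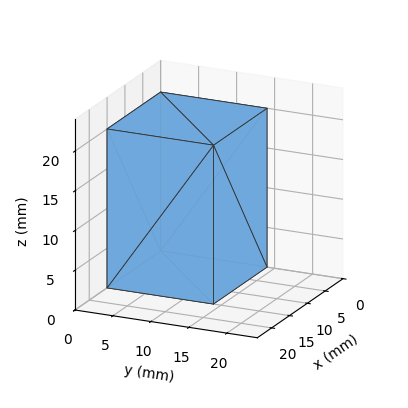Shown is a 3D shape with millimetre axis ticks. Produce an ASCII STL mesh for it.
Reading the render: the shape is a rectangular box, roughly 15 × 14 mm footprint and 20 mm tall (dimensions read to the nearest mm from the axis ticks). For the STL, each face is triangulated and given an outward normal.

solid part
  facet normal 0.0000 0.0000 -1.0000
    outer loop
      vertex 15.00 14.00 0.00
      vertex 15.00 0.00 0.00
      vertex 0.00 0.00 0.00
    endloop
  endfacet
  facet normal 0.0000 0.0000 -1.0000
    outer loop
      vertex 0.00 14.00 0.00
      vertex 15.00 14.00 0.00
      vertex 0.00 0.00 0.00
    endloop
  endfacet
  facet normal 0.0000 0.0000 1.0000
    outer loop
      vertex 0.00 0.00 20.00
      vertex 15.00 0.00 20.00
      vertex 15.00 14.00 20.00
    endloop
  endfacet
  facet normal 0.0000 0.0000 1.0000
    outer loop
      vertex 0.00 0.00 20.00
      vertex 15.00 14.00 20.00
      vertex 0.00 14.00 20.00
    endloop
  endfacet
  facet normal 0.0000 -1.0000 0.0000
    outer loop
      vertex 0.00 0.00 0.00
      vertex 15.00 0.00 0.00
      vertex 15.00 0.00 20.00
    endloop
  endfacet
  facet normal 0.0000 -1.0000 0.0000
    outer loop
      vertex 0.00 0.00 0.00
      vertex 15.00 0.00 20.00
      vertex 0.00 0.00 20.00
    endloop
  endfacet
  facet normal 0.0000 1.0000 0.0000
    outer loop
      vertex 15.00 14.00 20.00
      vertex 15.00 14.00 0.00
      vertex 0.00 14.00 0.00
    endloop
  endfacet
  facet normal 0.0000 1.0000 0.0000
    outer loop
      vertex 0.00 14.00 20.00
      vertex 15.00 14.00 20.00
      vertex 0.00 14.00 0.00
    endloop
  endfacet
  facet normal -1.0000 0.0000 0.0000
    outer loop
      vertex 0.00 14.00 20.00
      vertex 0.00 14.00 0.00
      vertex 0.00 0.00 0.00
    endloop
  endfacet
  facet normal -1.0000 0.0000 0.0000
    outer loop
      vertex 0.00 0.00 20.00
      vertex 0.00 14.00 20.00
      vertex 0.00 0.00 0.00
    endloop
  endfacet
  facet normal 1.0000 0.0000 0.0000
    outer loop
      vertex 15.00 0.00 0.00
      vertex 15.00 14.00 0.00
      vertex 15.00 14.00 20.00
    endloop
  endfacet
  facet normal 1.0000 0.0000 0.0000
    outer loop
      vertex 15.00 0.00 0.00
      vertex 15.00 14.00 20.00
      vertex 15.00 0.00 20.00
    endloop
  endfacet
endsolid part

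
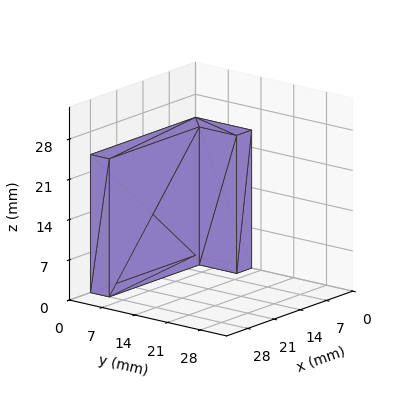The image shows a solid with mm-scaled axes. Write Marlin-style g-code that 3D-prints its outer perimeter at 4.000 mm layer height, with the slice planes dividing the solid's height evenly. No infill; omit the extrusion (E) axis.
Reading the render: the shape is an L-shaped prism: outer 28 × 12 mm, arm thicknesses ≈ 4 mm (horizontal) and 4 mm (vertical), extruded 24 mm in z (dimensions read to the nearest mm from the axis ticks). For the g-code, the solid's height is divided into equal slices at the stated Δz and each level perimeter traced with G1 moves after a G0 lift.

; perimeter-only toolpath
G21 ; units = mm
G90 ; absolute positioning
G28 ; home
; layer 1
G0 Z4.000
G0 X0.000 Y0.000
G1 X28.000 Y0.000
G1 X28.000 Y4.000
G1 X4.000 Y4.000
G1 X4.000 Y12.000
G1 X0.000 Y12.000
G1 X0.000 Y0.000
; layer 2
G0 Z8.000
G0 X0.000 Y0.000
G1 X28.000 Y0.000
G1 X28.000 Y4.000
G1 X4.000 Y4.000
G1 X4.000 Y12.000
G1 X0.000 Y12.000
G1 X0.000 Y0.000
; layer 3
G0 Z12.000
G0 X0.000 Y0.000
G1 X28.000 Y0.000
G1 X28.000 Y4.000
G1 X4.000 Y4.000
G1 X4.000 Y12.000
G1 X0.000 Y12.000
G1 X0.000 Y0.000
; layer 4
G0 Z16.000
G0 X0.000 Y0.000
G1 X28.000 Y0.000
G1 X28.000 Y4.000
G1 X4.000 Y4.000
G1 X4.000 Y12.000
G1 X0.000 Y12.000
G1 X0.000 Y0.000
; layer 5
G0 Z20.000
G0 X0.000 Y0.000
G1 X28.000 Y0.000
G1 X28.000 Y4.000
G1 X4.000 Y4.000
G1 X4.000 Y12.000
G1 X0.000 Y12.000
G1 X0.000 Y0.000
; layer 6
G0 Z24.000
G0 X0.000 Y0.000
G1 X28.000 Y0.000
G1 X28.000 Y4.000
G1 X4.000 Y4.000
G1 X4.000 Y12.000
G1 X0.000 Y12.000
G1 X0.000 Y0.000
M2 ; end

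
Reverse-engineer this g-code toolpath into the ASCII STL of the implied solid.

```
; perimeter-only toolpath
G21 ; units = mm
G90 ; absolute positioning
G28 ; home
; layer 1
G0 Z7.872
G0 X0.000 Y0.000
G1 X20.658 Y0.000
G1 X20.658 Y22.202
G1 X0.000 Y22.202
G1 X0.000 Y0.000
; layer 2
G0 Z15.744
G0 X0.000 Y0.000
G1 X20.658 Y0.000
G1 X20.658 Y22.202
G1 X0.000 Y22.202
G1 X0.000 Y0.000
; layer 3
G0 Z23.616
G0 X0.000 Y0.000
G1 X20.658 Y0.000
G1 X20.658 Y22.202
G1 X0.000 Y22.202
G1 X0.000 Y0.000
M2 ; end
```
solid part
  facet normal 0.0000 0.0000 -1.0000
    outer loop
      vertex 20.658 22.202 0.000
      vertex 20.658 0.000 0.000
      vertex 0.000 0.000 0.000
    endloop
  endfacet
  facet normal 0.0000 0.0000 -1.0000
    outer loop
      vertex 0.000 22.202 0.000
      vertex 20.658 22.202 0.000
      vertex 0.000 0.000 0.000
    endloop
  endfacet
  facet normal 0.0000 0.0000 1.0000
    outer loop
      vertex 0.000 0.000 23.616
      vertex 20.658 0.000 23.616
      vertex 20.658 22.202 23.616
    endloop
  endfacet
  facet normal 0.0000 0.0000 1.0000
    outer loop
      vertex 0.000 0.000 23.616
      vertex 20.658 22.202 23.616
      vertex 0.000 22.202 23.616
    endloop
  endfacet
  facet normal 0.0000 -1.0000 0.0000
    outer loop
      vertex 0.000 0.000 0.000
      vertex 20.658 0.000 0.000
      vertex 20.658 0.000 23.616
    endloop
  endfacet
  facet normal 0.0000 -1.0000 0.0000
    outer loop
      vertex 0.000 0.000 0.000
      vertex 20.658 0.000 23.616
      vertex 0.000 0.000 23.616
    endloop
  endfacet
  facet normal 0.0000 1.0000 0.0000
    outer loop
      vertex 20.658 22.202 23.616
      vertex 20.658 22.202 0.000
      vertex 0.000 22.202 0.000
    endloop
  endfacet
  facet normal 0.0000 1.0000 0.0000
    outer loop
      vertex 0.000 22.202 23.616
      vertex 20.658 22.202 23.616
      vertex 0.000 22.202 0.000
    endloop
  endfacet
  facet normal -1.0000 0.0000 0.0000
    outer loop
      vertex 0.000 22.202 23.616
      vertex 0.000 22.202 0.000
      vertex 0.000 0.000 0.000
    endloop
  endfacet
  facet normal -1.0000 0.0000 0.0000
    outer loop
      vertex 0.000 0.000 23.616
      vertex 0.000 22.202 23.616
      vertex 0.000 0.000 0.000
    endloop
  endfacet
  facet normal 1.0000 0.0000 0.0000
    outer loop
      vertex 20.658 0.000 0.000
      vertex 20.658 22.202 0.000
      vertex 20.658 22.202 23.616
    endloop
  endfacet
  facet normal 1.0000 0.0000 0.0000
    outer loop
      vertex 20.658 0.000 0.000
      vertex 20.658 22.202 23.616
      vertex 20.658 0.000 23.616
    endloop
  endfacet
endsolid part

The G0 Z moves step by Δz≈7.872 mm. Every layer's G1 loop is the same polygon, so the solid is a straight extrusion of it from z=0 to z≈23.6. Closing with flat bottom and top caps and triangulating gives 12 facets — a rectangular box, roughly 20.7 × 22.2 mm footprint and 23.6 mm tall.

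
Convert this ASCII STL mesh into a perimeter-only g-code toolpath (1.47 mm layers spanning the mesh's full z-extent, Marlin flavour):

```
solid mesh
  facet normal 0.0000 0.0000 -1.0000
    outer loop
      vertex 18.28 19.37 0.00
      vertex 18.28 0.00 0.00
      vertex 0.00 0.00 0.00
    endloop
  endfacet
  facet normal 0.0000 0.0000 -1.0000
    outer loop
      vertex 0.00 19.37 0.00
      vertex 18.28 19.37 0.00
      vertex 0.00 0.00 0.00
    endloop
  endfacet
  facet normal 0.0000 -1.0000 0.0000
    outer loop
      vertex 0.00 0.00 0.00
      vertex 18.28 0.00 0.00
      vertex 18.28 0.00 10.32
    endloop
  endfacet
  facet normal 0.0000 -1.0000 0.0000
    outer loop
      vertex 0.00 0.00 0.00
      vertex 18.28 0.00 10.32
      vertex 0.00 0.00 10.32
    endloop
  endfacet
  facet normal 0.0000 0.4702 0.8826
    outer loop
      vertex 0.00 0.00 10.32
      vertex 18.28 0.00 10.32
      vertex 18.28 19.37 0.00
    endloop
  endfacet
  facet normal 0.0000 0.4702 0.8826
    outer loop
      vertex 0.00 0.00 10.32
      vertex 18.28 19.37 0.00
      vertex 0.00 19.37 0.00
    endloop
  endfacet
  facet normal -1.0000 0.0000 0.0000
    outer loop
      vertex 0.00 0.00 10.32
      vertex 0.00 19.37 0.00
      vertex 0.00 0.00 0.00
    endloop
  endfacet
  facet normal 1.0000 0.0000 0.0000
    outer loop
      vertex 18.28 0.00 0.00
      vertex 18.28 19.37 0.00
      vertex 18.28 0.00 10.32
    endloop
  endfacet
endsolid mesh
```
; perimeter-only toolpath
G21 ; units = mm
G90 ; absolute positioning
G28 ; home
; layer 1
G0 Z1.47
G0 X0.00 Y0.00
G1 X18.28 Y0.00
G1 X18.28 Y16.60
G1 X0.00 Y16.60
G1 X0.00 Y0.00
; layer 2
G0 Z2.95
G0 X0.00 Y0.00
G1 X18.28 Y0.00
G1 X18.28 Y13.84
G1 X0.00 Y13.84
G1 X0.00 Y0.00
; layer 3
G0 Z4.42
G0 X0.00 Y0.00
G1 X18.28 Y0.00
G1 X18.28 Y11.07
G1 X0.00 Y11.07
G1 X0.00 Y0.00
; layer 4
G0 Z5.90
G0 X0.00 Y0.00
G1 X18.28 Y0.00
G1 X18.28 Y8.30
G1 X0.00 Y8.30
G1 X0.00 Y0.00
; layer 5
G0 Z7.37
G0 X0.00 Y0.00
G1 X18.28 Y0.00
G1 X18.28 Y5.53
G1 X0.00 Y5.53
G1 X0.00 Y0.00
; layer 6
G0 Z8.85
G0 X0.00 Y0.00
G1 X18.28 Y0.00
G1 X18.28 Y2.77
G1 X0.00 Y2.77
G1 X0.00 Y0.00
M2 ; end

The solid is a wedge (ramp): 18.3 × 19.4 mm base, rising to 10.3 mm along the y=0 edge and sloping linearly to z=0 at y=19.4. Slicing at Δz = 1.47 mm — 7 equal slices spanning the solid's height, so layer i sits at z = i·h/7 — gives 6 non-empty perimeters. Each is a 4-segment closed polygon; G0 lifts to the layer z and rapids to the start vertex, then G1 traces the edges. The cross-section shrinks linearly with z (the slice at the apex is degenerate and omitted).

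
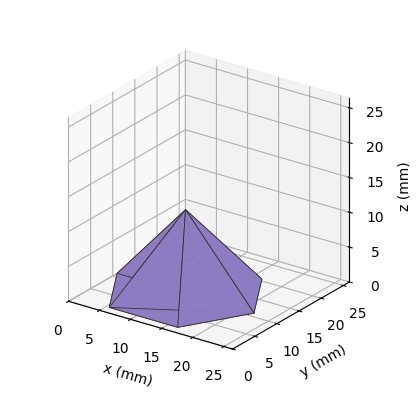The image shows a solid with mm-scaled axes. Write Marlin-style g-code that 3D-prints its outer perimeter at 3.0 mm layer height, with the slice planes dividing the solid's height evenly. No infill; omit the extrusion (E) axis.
Reading the render: the shape is a regular 6-sided pyramid, base circumscribed radius ≈ 11 mm, apex at z ≈ 12 mm (dimensions read to the nearest mm from the axis ticks). For the g-code, the solid's height is divided into equal slices at the stated Δz and each level perimeter traced with G1 moves after a G0 lift.

; perimeter-only toolpath
G21 ; units = mm
G90 ; absolute positioning
G28 ; home
; layer 1
G0 Z3.0
G0 X19.2 Y11.0
G1 X15.1 Y18.1
G1 X6.9 Y18.1
G1 X2.8 Y11.0
G1 X6.9 Y3.9
G1 X15.1 Y3.9
G1 X19.2 Y11.0
; layer 2
G0 Z6.0
G0 X16.5 Y11.0
G1 X13.8 Y15.8
G1 X8.2 Y15.8
G1 X5.5 Y11.0
G1 X8.2 Y6.2
G1 X13.8 Y6.2
G1 X16.5 Y11.0
; layer 3
G0 Z9.0
G0 X13.8 Y11.0
G1 X12.4 Y13.4
G1 X9.6 Y13.4
G1 X8.2 Y11.0
G1 X9.6 Y8.6
G1 X12.4 Y8.6
G1 X13.8 Y11.0
M2 ; end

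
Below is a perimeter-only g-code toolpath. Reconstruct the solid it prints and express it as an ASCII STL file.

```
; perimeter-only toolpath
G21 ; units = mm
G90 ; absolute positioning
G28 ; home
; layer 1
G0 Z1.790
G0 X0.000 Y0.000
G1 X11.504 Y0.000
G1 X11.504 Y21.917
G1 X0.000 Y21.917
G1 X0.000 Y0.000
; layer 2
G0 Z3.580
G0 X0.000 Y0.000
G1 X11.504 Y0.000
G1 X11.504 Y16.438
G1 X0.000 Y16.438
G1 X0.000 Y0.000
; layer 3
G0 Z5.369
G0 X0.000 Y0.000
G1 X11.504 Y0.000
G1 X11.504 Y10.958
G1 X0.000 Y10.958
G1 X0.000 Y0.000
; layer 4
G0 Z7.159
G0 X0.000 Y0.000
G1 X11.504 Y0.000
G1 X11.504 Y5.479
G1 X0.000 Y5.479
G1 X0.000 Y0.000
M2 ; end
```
solid part
  facet normal 0.0000 0.0000 -1.0000
    outer loop
      vertex 11.504 27.396 0.000
      vertex 11.504 0.000 0.000
      vertex 0.000 0.000 0.000
    endloop
  endfacet
  facet normal 0.0000 0.0000 -1.0000
    outer loop
      vertex 0.000 27.396 0.000
      vertex 11.504 27.396 0.000
      vertex 0.000 0.000 0.000
    endloop
  endfacet
  facet normal 0.0000 -1.0000 0.0000
    outer loop
      vertex 0.000 0.000 0.000
      vertex 11.504 0.000 0.000
      vertex 11.504 0.000 8.949
    endloop
  endfacet
  facet normal 0.0000 -1.0000 0.0000
    outer loop
      vertex 0.000 0.000 0.000
      vertex 11.504 0.000 8.949
      vertex 0.000 0.000 8.949
    endloop
  endfacet
  facet normal 0.0000 0.3105 0.9506
    outer loop
      vertex 0.000 0.000 8.949
      vertex 11.504 0.000 8.949
      vertex 11.504 27.396 0.000
    endloop
  endfacet
  facet normal 0.0000 0.3105 0.9506
    outer loop
      vertex 0.000 0.000 8.949
      vertex 11.504 27.396 0.000
      vertex 0.000 27.396 0.000
    endloop
  endfacet
  facet normal -1.0000 0.0000 0.0000
    outer loop
      vertex 0.000 0.000 8.949
      vertex 0.000 27.396 0.000
      vertex 0.000 0.000 0.000
    endloop
  endfacet
  facet normal 1.0000 0.0000 0.0000
    outer loop
      vertex 11.504 0.000 0.000
      vertex 11.504 27.396 0.000
      vertex 11.504 0.000 8.949
    endloop
  endfacet
endsolid part

The G0 Z moves step by Δz≈1.790 mm. The G1 loops shrink linearly with z, so the solid tapers from its base footprint up to z≈8.95. Closing with a flat bottom cap and the tapered top and triangulating gives 8 facets — a wedge (ramp): 11.5 × 27.4 mm base, rising to 8.95 mm along the y=0 edge and sloping linearly to z=0 at y=27.4.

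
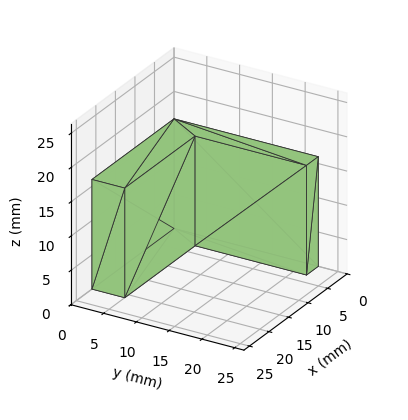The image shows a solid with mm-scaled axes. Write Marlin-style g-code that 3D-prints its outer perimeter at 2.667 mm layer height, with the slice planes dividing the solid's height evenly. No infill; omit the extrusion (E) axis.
Reading the render: the shape is an L-shaped prism: outer 21 × 22 mm, arm thicknesses ≈ 5 mm (horizontal) and 3 mm (vertical), extruded 16 mm in z (dimensions read to the nearest mm from the axis ticks). For the g-code, the solid's height is divided into equal slices at the stated Δz and each level perimeter traced with G1 moves after a G0 lift.

; perimeter-only toolpath
G21 ; units = mm
G90 ; absolute positioning
G28 ; home
; layer 1
G0 Z2.667
G0 X0.000 Y0.000
G1 X21.000 Y0.000
G1 X21.000 Y5.000
G1 X3.000 Y5.000
G1 X3.000 Y22.000
G1 X0.000 Y22.000
G1 X0.000 Y0.000
; layer 2
G0 Z5.333
G0 X0.000 Y0.000
G1 X21.000 Y0.000
G1 X21.000 Y5.000
G1 X3.000 Y5.000
G1 X3.000 Y22.000
G1 X0.000 Y22.000
G1 X0.000 Y0.000
; layer 3
G0 Z8.000
G0 X0.000 Y0.000
G1 X21.000 Y0.000
G1 X21.000 Y5.000
G1 X3.000 Y5.000
G1 X3.000 Y22.000
G1 X0.000 Y22.000
G1 X0.000 Y0.000
; layer 4
G0 Z10.667
G0 X0.000 Y0.000
G1 X21.000 Y0.000
G1 X21.000 Y5.000
G1 X3.000 Y5.000
G1 X3.000 Y22.000
G1 X0.000 Y22.000
G1 X0.000 Y0.000
; layer 5
G0 Z13.333
G0 X0.000 Y0.000
G1 X21.000 Y0.000
G1 X21.000 Y5.000
G1 X3.000 Y5.000
G1 X3.000 Y22.000
G1 X0.000 Y22.000
G1 X0.000 Y0.000
; layer 6
G0 Z16.000
G0 X0.000 Y0.000
G1 X21.000 Y0.000
G1 X21.000 Y5.000
G1 X3.000 Y5.000
G1 X3.000 Y22.000
G1 X0.000 Y22.000
G1 X0.000 Y0.000
M2 ; end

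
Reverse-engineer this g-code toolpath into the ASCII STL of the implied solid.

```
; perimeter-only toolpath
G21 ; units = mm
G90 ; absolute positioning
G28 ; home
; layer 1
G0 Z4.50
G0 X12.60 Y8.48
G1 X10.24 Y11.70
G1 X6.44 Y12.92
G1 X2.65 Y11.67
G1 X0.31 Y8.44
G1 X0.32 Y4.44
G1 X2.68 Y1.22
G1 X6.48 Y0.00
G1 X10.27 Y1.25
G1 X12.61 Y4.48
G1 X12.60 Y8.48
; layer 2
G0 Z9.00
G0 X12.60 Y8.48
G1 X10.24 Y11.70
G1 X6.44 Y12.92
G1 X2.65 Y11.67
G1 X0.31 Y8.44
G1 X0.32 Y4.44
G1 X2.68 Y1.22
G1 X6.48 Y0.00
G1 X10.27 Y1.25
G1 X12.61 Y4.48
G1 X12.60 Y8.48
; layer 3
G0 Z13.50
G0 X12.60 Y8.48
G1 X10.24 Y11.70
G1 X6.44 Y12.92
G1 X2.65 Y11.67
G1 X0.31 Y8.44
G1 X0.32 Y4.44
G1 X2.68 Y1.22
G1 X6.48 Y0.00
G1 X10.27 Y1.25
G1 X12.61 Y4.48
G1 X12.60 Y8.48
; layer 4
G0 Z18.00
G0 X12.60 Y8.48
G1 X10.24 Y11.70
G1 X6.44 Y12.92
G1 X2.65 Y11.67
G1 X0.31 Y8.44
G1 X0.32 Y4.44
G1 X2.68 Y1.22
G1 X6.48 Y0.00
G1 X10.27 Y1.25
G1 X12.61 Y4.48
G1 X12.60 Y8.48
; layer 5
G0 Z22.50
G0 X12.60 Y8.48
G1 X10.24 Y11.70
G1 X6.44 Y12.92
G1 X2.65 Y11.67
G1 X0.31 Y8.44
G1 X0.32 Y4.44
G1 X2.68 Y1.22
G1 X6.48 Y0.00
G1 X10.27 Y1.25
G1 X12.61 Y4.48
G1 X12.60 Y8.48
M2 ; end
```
solid part
  facet normal 0.0000 0.0000 -1.0000
    outer loop
      vertex 6.44 12.92 0.00
      vertex 10.24 11.70 0.00
      vertex 12.60 8.48 0.00
    endloop
  endfacet
  facet normal 0.0000 0.0000 -1.0000
    outer loop
      vertex 2.65 11.67 0.00
      vertex 6.44 12.92 0.00
      vertex 12.60 8.48 0.00
    endloop
  endfacet
  facet normal 0.0000 0.0000 -1.0000
    outer loop
      vertex 0.31 8.44 0.00
      vertex 2.65 11.67 0.00
      vertex 12.60 8.48 0.00
    endloop
  endfacet
  facet normal 0.0000 0.0000 -1.0000
    outer loop
      vertex 0.32 4.44 0.00
      vertex 0.31 8.44 0.00
      vertex 12.60 8.48 0.00
    endloop
  endfacet
  facet normal 0.0000 0.0000 -1.0000
    outer loop
      vertex 2.68 1.22 0.00
      vertex 0.32 4.44 0.00
      vertex 12.60 8.48 0.00
    endloop
  endfacet
  facet normal 0.0000 0.0000 -1.0000
    outer loop
      vertex 6.48 0.00 0.00
      vertex 2.68 1.22 0.00
      vertex 12.60 8.48 0.00
    endloop
  endfacet
  facet normal 0.0000 0.0000 -1.0000
    outer loop
      vertex 10.27 1.25 0.00
      vertex 6.48 0.00 0.00
      vertex 12.60 8.48 0.00
    endloop
  endfacet
  facet normal 0.0000 0.0000 -1.0000
    outer loop
      vertex 12.61 4.48 0.00
      vertex 10.27 1.25 0.00
      vertex 12.60 8.48 0.00
    endloop
  endfacet
  facet normal 0.0000 0.0000 1.0000
    outer loop
      vertex 12.60 8.48 22.50
      vertex 10.24 11.70 22.50
      vertex 6.44 12.92 22.50
    endloop
  endfacet
  facet normal 0.0000 0.0000 1.0000
    outer loop
      vertex 12.60 8.48 22.50
      vertex 6.44 12.92 22.50
      vertex 2.65 11.67 22.50
    endloop
  endfacet
  facet normal 0.0000 0.0000 1.0000
    outer loop
      vertex 12.60 8.48 22.50
      vertex 2.65 11.67 22.50
      vertex 0.31 8.44 22.50
    endloop
  endfacet
  facet normal 0.0000 0.0000 1.0000
    outer loop
      vertex 12.60 8.48 22.50
      vertex 0.31 8.44 22.50
      vertex 0.32 4.44 22.50
    endloop
  endfacet
  facet normal 0.0000 0.0000 1.0000
    outer loop
      vertex 12.60 8.48 22.50
      vertex 0.32 4.44 22.50
      vertex 2.68 1.22 22.50
    endloop
  endfacet
  facet normal 0.0000 0.0000 1.0000
    outer loop
      vertex 12.60 8.48 22.50
      vertex 2.68 1.22 22.50
      vertex 6.48 0.00 22.50
    endloop
  endfacet
  facet normal 0.0000 0.0000 1.0000
    outer loop
      vertex 12.60 8.48 22.50
      vertex 6.48 0.00 22.50
      vertex 10.27 1.25 22.50
    endloop
  endfacet
  facet normal 0.0000 0.0000 1.0000
    outer loop
      vertex 12.60 8.48 22.50
      vertex 10.27 1.25 22.50
      vertex 12.61 4.48 22.50
    endloop
  endfacet
  facet normal 0.8066 0.5911 0.0000
    outer loop
      vertex 12.60 8.48 0.00
      vertex 10.24 11.70 0.00
      vertex 10.24 11.70 22.50
    endloop
  endfacet
  facet normal 0.8066 0.5911 0.0000
    outer loop
      vertex 12.60 8.48 0.00
      vertex 10.24 11.70 22.50
      vertex 12.60 8.48 22.50
    endloop
  endfacet
  facet normal 0.3057 0.9521 0.0000
    outer loop
      vertex 10.24 11.70 0.00
      vertex 6.44 12.92 0.00
      vertex 6.44 12.92 22.50
    endloop
  endfacet
  facet normal 0.3057 0.9521 0.0000
    outer loop
      vertex 10.24 11.70 0.00
      vertex 6.44 12.92 22.50
      vertex 10.24 11.70 22.50
    endloop
  endfacet
  facet normal -0.3132 0.9497 0.0000
    outer loop
      vertex 6.44 12.92 0.00
      vertex 2.65 11.67 0.00
      vertex 2.65 11.67 22.50
    endloop
  endfacet
  facet normal -0.3132 0.9497 0.0000
    outer loop
      vertex 6.44 12.92 0.00
      vertex 2.65 11.67 22.50
      vertex 6.44 12.92 22.50
    endloop
  endfacet
  facet normal -0.8098 0.5867 0.0000
    outer loop
      vertex 2.65 11.67 0.00
      vertex 0.31 8.44 0.00
      vertex 0.31 8.44 22.50
    endloop
  endfacet
  facet normal -0.8098 0.5867 0.0000
    outer loop
      vertex 2.65 11.67 0.00
      vertex 0.31 8.44 22.50
      vertex 2.65 11.67 22.50
    endloop
  endfacet
  facet normal -1.0000 -0.0025 0.0000
    outer loop
      vertex 0.31 8.44 0.00
      vertex 0.32 4.44 0.00
      vertex 0.32 4.44 22.50
    endloop
  endfacet
  facet normal -1.0000 -0.0025 0.0000
    outer loop
      vertex 0.31 8.44 0.00
      vertex 0.32 4.44 22.50
      vertex 0.31 8.44 22.50
    endloop
  endfacet
  facet normal -0.8066 -0.5911 0.0000
    outer loop
      vertex 0.32 4.44 0.00
      vertex 2.68 1.22 0.00
      vertex 2.68 1.22 22.50
    endloop
  endfacet
  facet normal -0.8066 -0.5911 0.0000
    outer loop
      vertex 0.32 4.44 0.00
      vertex 2.68 1.22 22.50
      vertex 0.32 4.44 22.50
    endloop
  endfacet
  facet normal -0.3057 -0.9521 0.0000
    outer loop
      vertex 2.68 1.22 0.00
      vertex 6.48 0.00 0.00
      vertex 6.48 0.00 22.50
    endloop
  endfacet
  facet normal -0.3057 -0.9521 0.0000
    outer loop
      vertex 2.68 1.22 0.00
      vertex 6.48 0.00 22.50
      vertex 2.68 1.22 22.50
    endloop
  endfacet
  facet normal 0.3132 -0.9497 0.0000
    outer loop
      vertex 6.48 0.00 0.00
      vertex 10.27 1.25 0.00
      vertex 10.27 1.25 22.50
    endloop
  endfacet
  facet normal 0.3132 -0.9497 0.0000
    outer loop
      vertex 6.48 0.00 0.00
      vertex 10.27 1.25 22.50
      vertex 6.48 0.00 22.50
    endloop
  endfacet
  facet normal 0.8098 -0.5867 0.0000
    outer loop
      vertex 10.27 1.25 0.00
      vertex 12.61 4.48 0.00
      vertex 12.61 4.48 22.50
    endloop
  endfacet
  facet normal 0.8098 -0.5867 0.0000
    outer loop
      vertex 10.27 1.25 0.00
      vertex 12.61 4.48 22.50
      vertex 10.27 1.25 22.50
    endloop
  endfacet
  facet normal 1.0000 0.0025 0.0000
    outer loop
      vertex 12.61 4.48 0.00
      vertex 12.60 8.48 0.00
      vertex 12.60 8.48 22.50
    endloop
  endfacet
  facet normal 1.0000 0.0025 0.0000
    outer loop
      vertex 12.61 4.48 0.00
      vertex 12.60 8.48 22.50
      vertex 12.61 4.48 22.50
    endloop
  endfacet
endsolid part

The G0 Z moves step by Δz≈4.50 mm. Every layer's G1 loop is the same polygon, so the solid is a straight extrusion of it from z=0 to z≈22.5. Closing with flat bottom and top caps and triangulating gives 36 facets — a regular 10-sided prism (a cylinder approximated with 10 flat sides), circumscribed radius ≈ 6.46 mm, height ≈ 22.5 mm.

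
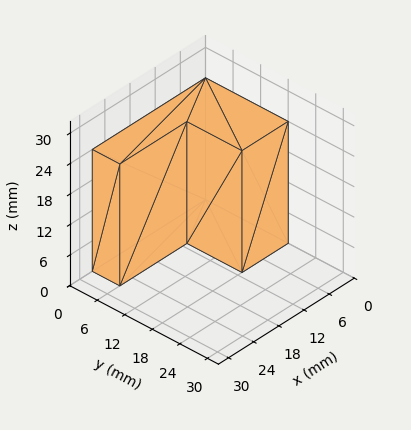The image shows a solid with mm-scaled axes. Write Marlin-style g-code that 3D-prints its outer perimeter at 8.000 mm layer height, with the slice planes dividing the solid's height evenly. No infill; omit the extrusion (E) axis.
Reading the render: the shape is an L-shaped prism: outer 27 × 18 mm, arm thicknesses ≈ 6 mm (horizontal) and 11 mm (vertical), extruded 24 mm in z (dimensions read to the nearest mm from the axis ticks). For the g-code, the solid's height is divided into equal slices at the stated Δz and each level perimeter traced with G1 moves after a G0 lift.

; perimeter-only toolpath
G21 ; units = mm
G90 ; absolute positioning
G28 ; home
; layer 1
G0 Z8.000
G0 X0.000 Y0.000
G1 X27.000 Y0.000
G1 X27.000 Y6.000
G1 X11.000 Y6.000
G1 X11.000 Y18.000
G1 X0.000 Y18.000
G1 X0.000 Y0.000
; layer 2
G0 Z16.000
G0 X0.000 Y0.000
G1 X27.000 Y0.000
G1 X27.000 Y6.000
G1 X11.000 Y6.000
G1 X11.000 Y18.000
G1 X0.000 Y18.000
G1 X0.000 Y0.000
; layer 3
G0 Z24.000
G0 X0.000 Y0.000
G1 X27.000 Y0.000
G1 X27.000 Y6.000
G1 X11.000 Y6.000
G1 X11.000 Y18.000
G1 X0.000 Y18.000
G1 X0.000 Y0.000
M2 ; end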